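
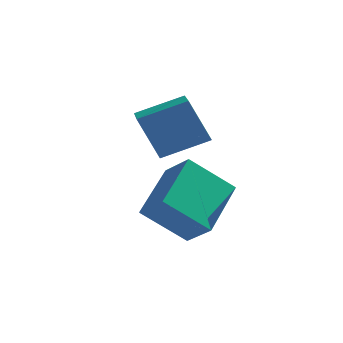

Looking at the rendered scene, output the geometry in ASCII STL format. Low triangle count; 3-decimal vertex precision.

solid 
facet normal -0.716 -0.257 0.648
outer loop
vertex -1.656 0.158 -1.959
vertex -2.44 0.63 -2.638
vertex -1.883 -1.562 -2.892
endloop
endfacet
facet normal 0.688 -0.414 0.596
outer loop
vertex -0.68 -1.13 -3.982
vertex -1.656 0.158 -1.959
vertex -1.883 -1.562 -2.892
endloop
endfacet
facet normal -0.716 -0.257 0.648
outer loop
vertex -1.883 -1.562 -2.892
vertex -2.44 0.63 -2.638
vertex -2.667 -1.09 -3.571
endloop
endfacet
facet normal -0.116 -0.873 -0.474
outer loop
vertex -2.667 -1.09 -3.571
vertex -0.68 -1.13 -3.982
vertex -1.883 -1.562 -2.892
endloop
endfacet
facet normal 0.116 0.873 0.474
outer loop
vertex -1.656 0.158 -1.959
vertex -1.237 1.062 -3.728
vertex -2.44 0.63 -2.638
endloop
endfacet
facet normal 0.688 -0.414 0.596
outer loop
vertex -0.453 0.59 -3.049
vertex -1.656 0.158 -1.959
vertex -0.68 -1.13 -3.982
endloop
endfacet
facet normal 0.116 0.873 0.474
outer loop
vertex -0.453 0.59 -3.049
vertex -1.237 1.062 -3.728
vertex -1.656 0.158 -1.959
endloop
endfacet
facet normal -0.688 0.414 -0.596
outer loop
vertex -2.44 0.63 -2.638
vertex -1.237 1.062 -3.728
vertex -2.667 -1.09 -3.571
endloop
endfacet
facet normal -0.116 -0.873 -0.474
outer loop
vertex -1.464 -0.658 -4.661
vertex -0.68 -1.13 -3.982
vertex -2.667 -1.09 -3.571
endloop
endfacet
facet normal -0.688 0.414 -0.596
outer loop
vertex -2.667 -1.09 -3.571
vertex -1.237 1.062 -3.728
vertex -1.464 -0.658 -4.661
endloop
endfacet
facet normal 0.716 0.257 -0.648
outer loop
vertex -1.464 -0.658 -4.661
vertex -0.453 0.59 -3.049
vertex -0.68 -1.13 -3.982
endloop
endfacet
facet normal 0.716 0.257 -0.648
outer loop
vertex -1.237 1.062 -3.728
vertex -0.453 0.59 -3.049
vertex -1.464 -0.658 -4.661
endloop
endfacet
facet normal -0.836 -0.383 -0.393
outer loop
vertex -3.414 1.138 -0.976
vertex -3.887 2.413 -1.211
vertex -2.746 1.126 -2.386
endloop
endfacet
facet normal 0.343 -0.924 0.170
outer loop
vertex -1.433 1.727 -1.769
vertex -3.414 1.138 -0.976
vertex -2.746 1.126 -2.386
endloop
endfacet
facet normal -0.836 -0.383 -0.393
outer loop
vertex -2.746 1.126 -2.386
vertex -3.887 2.413 -1.211
vertex -3.219 2.401 -2.621
endloop
endfacet
facet normal 0.428 -0.008 -0.904
outer loop
vertex -3.219 2.401 -2.621
vertex -1.433 1.727 -1.769
vertex -2.746 1.126 -2.386
endloop
endfacet
facet normal -0.428 0.008 0.904
outer loop
vertex -3.414 1.138 -0.976
vertex -2.574 3.014 -0.594
vertex -3.887 2.413 -1.211
endloop
endfacet
facet normal 0.343 -0.924 0.170
outer loop
vertex -2.101 1.739 -0.359
vertex -3.414 1.138 -0.976
vertex -1.433 1.727 -1.769
endloop
endfacet
facet normal -0.428 0.008 0.904
outer loop
vertex -2.101 1.739 -0.359
vertex -2.574 3.014 -0.594
vertex -3.414 1.138 -0.976
endloop
endfacet
facet normal -0.343 0.924 -0.170
outer loop
vertex -3.887 2.413 -1.211
vertex -2.574 3.014 -0.594
vertex -3.219 2.401 -2.621
endloop
endfacet
facet normal 0.428 -0.008 -0.904
outer loop
vertex -1.906 3.002 -2.004
vertex -1.433 1.727 -1.769
vertex -3.219 2.401 -2.621
endloop
endfacet
facet normal -0.343 0.924 -0.170
outer loop
vertex -3.219 2.401 -2.621
vertex -2.574 3.014 -0.594
vertex -1.906 3.002 -2.004
endloop
endfacet
facet normal 0.836 0.383 0.393
outer loop
vertex -1.906 3.002 -2.004
vertex -2.101 1.739 -0.359
vertex -1.433 1.727 -1.769
endloop
endfacet
facet normal 0.836 0.383 0.393
outer loop
vertex -2.574 3.014 -0.594
vertex -2.101 1.739 -0.359
vertex -1.906 3.002 -2.004
endloop
endfacet

endsolid


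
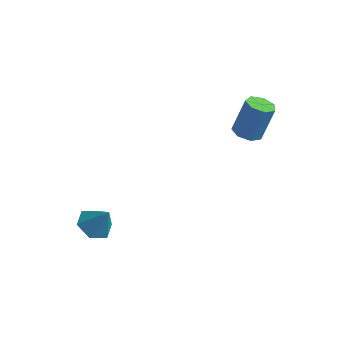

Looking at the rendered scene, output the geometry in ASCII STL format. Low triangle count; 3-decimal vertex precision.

solid 
facet normal -0.526 -0.045 -0.849
outer loop
vertex -1.426 -3.623 -5.134
vertex -2.275 -3.385 -4.621
vertex -1.696 -2.646 -5.019
endloop
endfacet
facet normal 0.962 0.270 -0.035
outer loop
vertex -1.426 -3.623 -5.134
vertex -1.696 -2.646 -5.019
vertex -1.445 -3.315 -3.279
endloop
endfacet
facet normal -0.526 -0.045 -0.849
outer loop
vertex -1.696 -2.646 -5.019
vertex -2.275 -3.385 -4.621
vertex -2.545 -2.408 -4.506
endloop
endfacet
facet normal 0.410 0.870 0.275
outer loop
vertex -1.696 -2.646 -5.019
vertex -2.545 -2.408 -4.506
vertex -1.445 -3.315 -3.279
endloop
endfacet
facet normal -0.526 -0.045 -0.849
outer loop
vertex -2.545 -2.408 -4.506
vertex -2.275 -3.385 -4.621
vertex -3.124 -3.148 -4.108
endloop
endfacet
facet normal -0.296 0.622 0.725
outer loop
vertex -2.545 -2.408 -4.506
vertex -3.124 -3.148 -4.108
vertex -1.445 -3.315 -3.279
endloop
endfacet
facet normal -0.526 -0.045 -0.849
outer loop
vertex -3.124 -3.148 -4.108
vertex -2.275 -3.385 -4.621
vertex -2.855 -4.125 -4.223
endloop
endfacet
facet normal -0.449 -0.225 0.864
outer loop
vertex -3.124 -3.148 -4.108
vertex -2.855 -4.125 -4.223
vertex -1.445 -3.315 -3.279
endloop
endfacet
facet normal -0.526 -0.045 -0.849
outer loop
vertex -2.855 -4.125 -4.223
vertex -2.275 -3.385 -4.621
vertex -2.006 -4.362 -4.736
endloop
endfacet
facet normal 0.104 -0.826 0.554
outer loop
vertex -2.855 -4.125 -4.223
vertex -2.006 -4.362 -4.736
vertex -1.445 -3.315 -3.279
endloop
endfacet
facet normal -0.526 -0.045 -0.849
outer loop
vertex -2.006 -4.362 -4.736
vertex -2.275 -3.385 -4.621
vertex -1.426 -3.623 -5.134
endloop
endfacet
facet normal 0.809 -0.579 0.104
outer loop
vertex -2.006 -4.362 -4.736
vertex -1.426 -3.623 -5.134
vertex -1.445 -3.315 -3.279
endloop
endfacet
facet normal -0.207 -0.290 -0.934
outer loop
vertex 3.759 2.025 0.275
vertex 3.25 2.662 0.19
vertex 4.053 2.623 0.024
endloop
endfacet
facet normal 0.887 -0.459 -0.054
outer loop
vertex 3.759 2.025 0.275
vertex 4.053 2.623 0.024
vertex 4.198 2.64 2.255
endloop
endfacet
facet normal 0.887 -0.459 -0.054
outer loop
vertex 4.198 2.64 2.255
vertex 4.053 2.623 0.024
vertex 4.492 3.238 2.005
endloop
endfacet
facet normal 0.207 0.289 0.935
outer loop
vertex 4.198 2.64 2.255
vertex 4.492 3.238 2.005
vertex 3.69 3.278 2.17
endloop
endfacet
facet normal -0.207 -0.290 -0.934
outer loop
vertex 4.053 2.623 0.024
vertex 3.25 2.662 0.19
vertex 3.742 3.251 -0.102
endloop
endfacet
facet normal 0.875 0.371 -0.309
outer loop
vertex 4.053 2.623 0.024
vertex 3.742 3.251 -0.102
vertex 4.492 3.238 2.005
endloop
endfacet
facet normal 0.875 0.371 -0.309
outer loop
vertex 4.492 3.238 2.005
vertex 3.742 3.251 -0.102
vertex 4.181 3.866 1.879
endloop
endfacet
facet normal 0.207 0.290 0.934
outer loop
vertex 4.492 3.238 2.005
vertex 4.181 3.866 1.879
vertex 3.69 3.278 2.17
endloop
endfacet
facet normal -0.207 -0.290 -0.934
outer loop
vertex 3.742 3.251 -0.102
vertex 3.25 2.662 0.19
vertex 3.061 3.435 -0.008
endloop
endfacet
facet normal 0.203 0.921 -0.331
outer loop
vertex 3.742 3.251 -0.102
vertex 3.061 3.435 -0.008
vertex 4.181 3.866 1.879
endloop
endfacet
facet normal 0.204 0.921 -0.331
outer loop
vertex 4.181 3.866 1.879
vertex 3.061 3.435 -0.008
vertex 3.5 4.05 1.972
endloop
endfacet
facet normal 0.206 0.290 0.934
outer loop
vertex 4.181 3.866 1.879
vertex 3.5 4.05 1.972
vertex 3.69 3.278 2.17
endloop
endfacet
facet normal -0.206 -0.290 -0.935
outer loop
vertex 3.061 3.435 -0.008
vertex 3.25 2.662 0.19
vertex 2.523 3.038 0.234
endloop
endfacet
facet normal -0.620 0.777 -0.104
outer loop
vertex 3.061 3.435 -0.008
vertex 2.523 3.038 0.234
vertex 3.5 4.05 1.972
endloop
endfacet
facet normal -0.620 0.777 -0.104
outer loop
vertex 3.5 4.05 1.972
vertex 2.523 3.038 0.234
vertex 2.962 3.653 2.215
endloop
endfacet
facet normal 0.207 0.291 0.934
outer loop
vertex 3.5 4.05 1.972
vertex 2.962 3.653 2.215
vertex 3.69 3.278 2.17
endloop
endfacet
facet normal -0.207 -0.290 -0.934
outer loop
vertex 2.523 3.038 0.234
vertex 3.25 2.662 0.19
vertex 2.533 2.358 0.443
endloop
endfacet
facet normal -0.978 0.048 0.202
outer loop
vertex 2.523 3.038 0.234
vertex 2.533 2.358 0.443
vertex 2.962 3.653 2.215
endloop
endfacet
facet normal -0.978 0.048 0.202
outer loop
vertex 2.962 3.653 2.215
vertex 2.533 2.358 0.443
vertex 2.972 2.973 2.424
endloop
endfacet
facet normal 0.207 0.290 0.934
outer loop
vertex 2.962 3.653 2.215
vertex 2.972 2.973 2.424
vertex 3.69 3.278 2.17
endloop
endfacet
facet normal -0.207 -0.290 -0.934
outer loop
vertex 2.533 2.358 0.443
vertex 3.25 2.662 0.19
vertex 3.083 1.907 0.461
endloop
endfacet
facet normal -0.600 -0.717 0.355
outer loop
vertex 2.533 2.358 0.443
vertex 3.083 1.907 0.461
vertex 2.972 2.973 2.424
endloop
endfacet
facet normal -0.600 -0.717 0.355
outer loop
vertex 2.972 2.973 2.424
vertex 3.083 1.907 0.461
vertex 3.522 2.522 2.442
endloop
endfacet
facet normal 0.207 0.290 0.934
outer loop
vertex 2.972 2.973 2.424
vertex 3.522 2.522 2.442
vertex 3.69 3.278 2.17
endloop
endfacet
facet normal -0.207 -0.290 -0.935
outer loop
vertex 3.083 1.907 0.461
vertex 3.25 2.662 0.19
vertex 3.759 2.025 0.275
endloop
endfacet
facet normal 0.231 -0.943 0.241
outer loop
vertex 3.083 1.907 0.461
vertex 3.759 2.025 0.275
vertex 3.522 2.522 2.442
endloop
endfacet
facet normal 0.231 -0.942 0.241
outer loop
vertex 3.522 2.522 2.442
vertex 3.759 2.025 0.275
vertex 4.198 2.64 2.255
endloop
endfacet
facet normal 0.208 0.290 0.934
outer loop
vertex 3.522 2.522 2.442
vertex 4.198 2.64 2.255
vertex 3.69 3.278 2.17
endloop
endfacet

endsolid


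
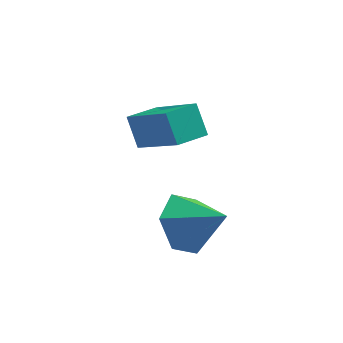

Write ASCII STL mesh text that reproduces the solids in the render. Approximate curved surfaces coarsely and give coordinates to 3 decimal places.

solid 
facet normal -0.815 -0.565 0.131
outer loop
vertex -0.639 -1.12 -0.396
vertex -0.926 -0.539 0.326
vertex -1.652 0.034 -1.725
endloop
endfacet
facet normal 0.296 -0.598 -0.745
outer loop
vertex -0.894 0.559 -1.846
vertex -0.639 -1.12 -0.396
vertex -1.652 0.034 -1.725
endloop
endfacet
facet normal -0.815 -0.564 0.131
outer loop
vertex -1.652 0.034 -1.725
vertex -0.926 -0.539 0.326
vertex -1.938 0.615 -1.002
endloop
endfacet
facet normal -0.498 0.569 -0.654
outer loop
vertex -1.938 0.615 -1.002
vertex -0.894 0.559 -1.846
vertex -1.652 0.034 -1.725
endloop
endfacet
facet normal 0.498 -0.568 0.655
outer loop
vertex -0.639 -1.12 -0.396
vertex -0.168 -0.014 0.205
vertex -0.926 -0.539 0.326
endloop
endfacet
facet normal 0.295 -0.598 -0.745
outer loop
vertex 0.118 -0.595 -0.518
vertex -0.639 -1.12 -0.396
vertex -0.894 0.559 -1.846
endloop
endfacet
facet normal 0.499 -0.568 0.654
outer loop
vertex 0.118 -0.595 -0.518
vertex -0.168 -0.014 0.205
vertex -0.639 -1.12 -0.396
endloop
endfacet
facet normal -0.295 0.598 0.745
outer loop
vertex -0.926 -0.539 0.326
vertex -0.168 -0.014 0.205
vertex -1.938 0.615 -1.002
endloop
endfacet
facet normal -0.499 0.567 -0.655
outer loop
vertex -1.181 1.14 -1.124
vertex -0.894 0.559 -1.846
vertex -1.938 0.615 -1.002
endloop
endfacet
facet normal -0.295 0.599 0.745
outer loop
vertex -1.938 0.615 -1.002
vertex -0.168 -0.014 0.205
vertex -1.181 1.14 -1.124
endloop
endfacet
facet normal 0.815 0.565 -0.130
outer loop
vertex -1.181 1.14 -1.124
vertex 0.118 -0.595 -0.518
vertex -0.894 0.559 -1.846
endloop
endfacet
facet normal 0.815 0.564 -0.131
outer loop
vertex -0.168 -0.014 0.205
vertex 0.118 -0.595 -0.518
vertex -1.181 1.14 -1.124
endloop
endfacet
facet normal -0.739 0.312 -0.597
outer loop
vertex 0.158 -1.309 -3.831
vertex -0.468 -1.637 -3.227
vertex -0.161 -0.762 -3.15
endloop
endfacet
facet normal 0.868 0.497 0.008
outer loop
vertex 0.158 -1.309 -3.831
vertex -0.161 -0.762 -3.15
vertex 0.588 -2.083 -2.373
endloop
endfacet
facet normal -0.739 0.312 -0.597
outer loop
vertex -0.161 -0.762 -3.15
vertex -0.468 -1.637 -3.227
vertex -0.788 -1.09 -2.545
endloop
endfacet
facet normal 0.356 0.616 0.703
outer loop
vertex -0.161 -0.762 -3.15
vertex -0.788 -1.09 -2.545
vertex 0.588 -2.083 -2.373
endloop
endfacet
facet normal -0.739 0.313 -0.597
outer loop
vertex -0.788 -1.09 -2.545
vertex -0.468 -1.637 -3.227
vertex -1.095 -1.964 -2.623
endloop
endfacet
facet normal -0.149 -0.036 0.988
outer loop
vertex -0.788 -1.09 -2.545
vertex -1.095 -1.964 -2.623
vertex 0.588 -2.083 -2.373
endloop
endfacet
facet normal -0.739 0.313 -0.597
outer loop
vertex -1.095 -1.964 -2.623
vertex -0.468 -1.637 -3.227
vertex -0.776 -2.511 -3.304
endloop
endfacet
facet normal -0.143 -0.803 0.578
outer loop
vertex -1.095 -1.964 -2.623
vertex -0.776 -2.511 -3.304
vertex 0.588 -2.083 -2.373
endloop
endfacet
facet normal -0.739 0.313 -0.597
outer loop
vertex -0.776 -2.511 -3.304
vertex -0.468 -1.637 -3.227
vertex -0.149 -2.183 -3.908
endloop
endfacet
facet normal 0.369 -0.922 -0.117
outer loop
vertex -0.776 -2.511 -3.304
vertex -0.149 -2.183 -3.908
vertex 0.588 -2.083 -2.373
endloop
endfacet
facet normal -0.739 0.312 -0.597
outer loop
vertex -0.149 -2.183 -3.908
vertex -0.468 -1.637 -3.227
vertex 0.158 -1.309 -3.831
endloop
endfacet
facet normal 0.874 -0.272 -0.402
outer loop
vertex -0.149 -2.183 -3.908
vertex 0.158 -1.309 -3.831
vertex 0.588 -2.083 -2.373
endloop
endfacet

endsolid


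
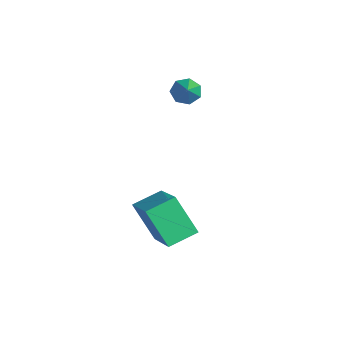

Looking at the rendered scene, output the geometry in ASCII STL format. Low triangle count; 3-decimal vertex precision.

solid 
facet normal -0.753 0.259 -0.605
outer loop
vertex 0.014 4.395 2.361
vertex -0.279 3.998 2.556
vertex -0.244 4.499 2.727
endloop
endfacet
facet normal 0.608 0.765 0.211
outer loop
vertex 0.014 4.395 2.361
vertex -0.244 4.499 2.727
vertex 0.579 3.702 3.244
endloop
endfacet
facet normal -0.752 0.259 -0.606
outer loop
vertex -0.244 4.499 2.727
vertex -0.279 3.998 2.556
vertex -0.529 4.226 2.964
endloop
endfacet
facet normal 0.084 0.602 0.794
outer loop
vertex -0.244 4.499 2.727
vertex -0.529 4.226 2.964
vertex 0.579 3.702 3.244
endloop
endfacet
facet normal -0.753 0.258 -0.606
outer loop
vertex -0.529 4.226 2.964
vertex -0.279 3.998 2.556
vertex -0.625 3.782 2.894
endloop
endfacet
facet normal -0.283 -0.089 0.955
outer loop
vertex -0.529 4.226 2.964
vertex -0.625 3.782 2.894
vertex 0.579 3.702 3.244
endloop
endfacet
facet normal -0.753 0.263 -0.603
outer loop
vertex -0.625 3.782 2.894
vertex -0.279 3.998 2.556
vertex -0.462 3.501 2.568
endloop
endfacet
facet normal -0.219 -0.791 0.572
outer loop
vertex -0.625 3.782 2.894
vertex -0.462 3.501 2.568
vertex 0.579 3.702 3.244
endloop
endfacet
facet normal -0.752 0.262 -0.604
outer loop
vertex -0.462 3.501 2.568
vertex -0.279 3.998 2.556
vertex -0.161 3.595 2.234
endloop
endfacet
facet normal 0.230 -0.971 -0.066
outer loop
vertex -0.462 3.501 2.568
vertex -0.161 3.595 2.234
vertex 0.579 3.702 3.244
endloop
endfacet
facet normal -0.754 0.261 -0.603
outer loop
vertex -0.161 3.595 2.234
vertex -0.279 3.998 2.556
vertex 0.051 3.993 2.141
endloop
endfacet
facet normal 0.724 -0.497 -0.478
outer loop
vertex -0.161 3.595 2.234
vertex 0.051 3.993 2.141
vertex 0.579 3.702 3.244
endloop
endfacet
facet normal -0.754 0.260 -0.603
outer loop
vertex 0.051 3.993 2.141
vertex -0.279 3.998 2.556
vertex 0.014 4.395 2.361
endloop
endfacet
facet normal 0.893 0.276 -0.355
outer loop
vertex 0.051 3.993 2.141
vertex 0.014 4.395 2.361
vertex 0.579 3.702 3.244
endloop
endfacet
facet normal -0.501 -0.297 0.813
outer loop
vertex 3.395 1.152 0.111
vertex 3.315 2.179 0.437
vertex 1.774 1.323 -0.825
endloop
endfacet
facet normal 0.074 -0.950 -0.302
outer loop
vertex 2.545 1.781 -2.077
vertex 3.395 1.152 0.111
vertex 1.774 1.323 -0.825
endloop
endfacet
facet normal -0.501 -0.297 0.813
outer loop
vertex 1.774 1.323 -0.825
vertex 3.315 2.179 0.437
vertex 1.694 2.349 -0.499
endloop
endfacet
facet normal -0.862 0.091 -0.498
outer loop
vertex 1.694 2.349 -0.499
vertex 2.545 1.781 -2.077
vertex 1.774 1.323 -0.825
endloop
endfacet
facet normal 0.862 -0.091 0.498
outer loop
vertex 3.395 1.152 0.111
vertex 4.086 2.637 -0.815
vertex 3.315 2.179 0.437
endloop
endfacet
facet normal 0.075 -0.950 -0.302
outer loop
vertex 4.166 1.611 -1.141
vertex 3.395 1.152 0.111
vertex 2.545 1.781 -2.077
endloop
endfacet
facet normal 0.863 -0.091 0.498
outer loop
vertex 4.166 1.611 -1.141
vertex 4.086 2.637 -0.815
vertex 3.395 1.152 0.111
endloop
endfacet
facet normal -0.075 0.950 0.302
outer loop
vertex 3.315 2.179 0.437
vertex 4.086 2.637 -0.815
vertex 1.694 2.349 -0.499
endloop
endfacet
facet normal -0.863 0.091 -0.498
outer loop
vertex 2.465 2.808 -1.751
vertex 2.545 1.781 -2.077
vertex 1.694 2.349 -0.499
endloop
endfacet
facet normal -0.074 0.950 0.303
outer loop
vertex 1.694 2.349 -0.499
vertex 4.086 2.637 -0.815
vertex 2.465 2.808 -1.751
endloop
endfacet
facet normal 0.501 0.297 -0.813
outer loop
vertex 2.465 2.808 -1.751
vertex 4.166 1.611 -1.141
vertex 2.545 1.781 -2.077
endloop
endfacet
facet normal 0.501 0.297 -0.813
outer loop
vertex 4.086 2.637 -0.815
vertex 4.166 1.611 -1.141
vertex 2.465 2.808 -1.751
endloop
endfacet

endsolid


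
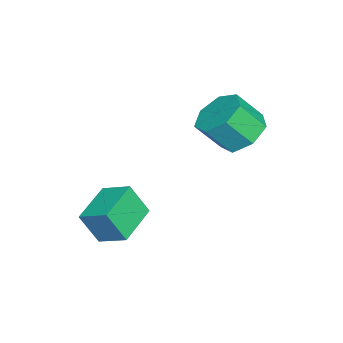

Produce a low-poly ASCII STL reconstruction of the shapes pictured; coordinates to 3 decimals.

solid 
facet normal -0.955 0.222 0.196
outer loop
vertex 1.549 -3.768 -0.089
vertex 1.816 -2.972 0.311
vertex 1.473 -3.278 -1.014
endloop
endfacet
facet normal -0.287 -0.856 -0.430
outer loop
vertex 2.724 -3.568 -1.271
vertex 1.549 -3.768 -0.089
vertex 1.473 -3.278 -1.014
endloop
endfacet
facet normal -0.955 0.222 0.196
outer loop
vertex 1.473 -3.278 -1.014
vertex 1.816 -2.972 0.311
vertex 1.74 -2.482 -0.615
endloop
endfacet
facet normal -0.073 0.466 -0.882
outer loop
vertex 1.74 -2.482 -0.615
vertex 2.724 -3.568 -1.271
vertex 1.473 -3.278 -1.014
endloop
endfacet
facet normal 0.073 -0.467 0.881
outer loop
vertex 1.549 -3.768 -0.089
vertex 3.067 -3.262 0.054
vertex 1.816 -2.972 0.311
endloop
endfacet
facet normal -0.286 -0.856 -0.430
outer loop
vertex 2.8 -4.058 -0.345
vertex 1.549 -3.768 -0.089
vertex 2.724 -3.568 -1.271
endloop
endfacet
facet normal 0.072 -0.466 0.882
outer loop
vertex 2.8 -4.058 -0.345
vertex 3.067 -3.262 0.054
vertex 1.549 -3.768 -0.089
endloop
endfacet
facet normal 0.287 0.856 0.430
outer loop
vertex 1.816 -2.972 0.311
vertex 3.067 -3.262 0.054
vertex 1.74 -2.482 -0.615
endloop
endfacet
facet normal -0.072 0.467 -0.881
outer loop
vertex 2.991 -2.772 -0.871
vertex 2.724 -3.568 -1.271
vertex 1.74 -2.482 -0.615
endloop
endfacet
facet normal 0.286 0.856 0.430
outer loop
vertex 1.74 -2.482 -0.615
vertex 3.067 -3.262 0.054
vertex 2.991 -2.772 -0.871
endloop
endfacet
facet normal 0.955 -0.222 -0.196
outer loop
vertex 2.991 -2.772 -0.871
vertex 2.8 -4.058 -0.345
vertex 2.724 -3.568 -1.271
endloop
endfacet
facet normal 0.955 -0.222 -0.196
outer loop
vertex 3.067 -3.262 0.054
vertex 2.8 -4.058 -0.345
vertex 2.991 -2.772 -0.871
endloop
endfacet
facet normal -0.212 0.601 -0.770
outer loop
vertex 0.704 -0.015 1.653
vertex 0.034 -0.382 1.551
vertex 0.183 0.233 1.99
endloop
endfacet
facet normal 0.590 0.707 0.391
outer loop
vertex 0.704 -0.015 1.653
vertex 0.183 0.233 1.99
vertex 0.935 -0.672 2.491
endloop
endfacet
facet normal 0.590 0.707 0.390
outer loop
vertex 0.935 -0.672 2.491
vertex 0.183 0.233 1.99
vertex 0.415 -0.424 2.829
endloop
endfacet
facet normal 0.212 -0.603 0.769
outer loop
vertex 0.935 -0.672 2.491
vertex 0.415 -0.424 2.829
vertex 0.266 -1.038 2.389
endloop
endfacet
facet normal -0.213 0.601 -0.770
outer loop
vertex 0.183 0.233 1.99
vertex 0.034 -0.382 1.551
vertex -0.45 0.018 1.997
endloop
endfacet
facet normal -0.241 0.731 0.639
outer loop
vertex 0.183 0.233 1.99
vertex -0.45 0.018 1.997
vertex 0.415 -0.424 2.829
endloop
endfacet
facet normal -0.241 0.731 0.639
outer loop
vertex 0.415 -0.424 2.829
vertex -0.45 0.018 1.997
vertex -0.218 -0.639 2.836
endloop
endfacet
facet normal 0.213 -0.603 0.769
outer loop
vertex 0.415 -0.424 2.829
vertex -0.218 -0.639 2.836
vertex 0.266 -1.038 2.389
endloop
endfacet
facet normal -0.212 0.602 -0.770
outer loop
vertex -0.45 0.018 1.997
vertex 0.034 -0.382 1.551
vertex -0.718 -0.498 1.667
endloop
endfacet
facet normal -0.891 0.203 0.406
outer loop
vertex -0.45 0.018 1.997
vertex -0.718 -0.498 1.667
vertex -0.218 -0.639 2.836
endloop
endfacet
facet normal -0.891 0.204 0.406
outer loop
vertex -0.218 -0.639 2.836
vertex -0.718 -0.498 1.667
vertex -0.486 -1.154 2.506
endloop
endfacet
facet normal 0.213 -0.603 0.769
outer loop
vertex -0.218 -0.639 2.836
vertex -0.486 -1.154 2.506
vertex 0.266 -1.038 2.389
endloop
endfacet
facet normal -0.212 0.602 -0.770
outer loop
vertex -0.718 -0.498 1.667
vertex 0.034 -0.382 1.551
vertex -0.42 -0.926 1.25
endloop
endfacet
facet normal -0.869 -0.476 -0.132
outer loop
vertex -0.718 -0.498 1.667
vertex -0.42 -0.926 1.25
vertex -0.486 -1.154 2.506
endloop
endfacet
facet normal -0.870 -0.476 -0.132
outer loop
vertex -0.486 -1.154 2.506
vertex -0.42 -0.926 1.25
vertex -0.188 -1.583 2.089
endloop
endfacet
facet normal 0.213 -0.601 0.770
outer loop
vertex -0.486 -1.154 2.506
vertex -0.188 -1.583 2.089
vertex 0.266 -1.038 2.389
endloop
endfacet
facet normal -0.213 0.603 -0.769
outer loop
vertex -0.42 -0.926 1.25
vertex 0.034 -0.382 1.551
vertex 0.22 -0.944 1.059
endloop
endfacet
facet normal -0.193 -0.798 -0.571
outer loop
vertex -0.42 -0.926 1.25
vertex 0.22 -0.944 1.059
vertex -0.188 -1.583 2.089
endloop
endfacet
facet normal -0.193 -0.798 -0.571
outer loop
vertex -0.188 -1.583 2.089
vertex 0.22 -0.944 1.059
vertex 0.452 -1.601 1.898
endloop
endfacet
facet normal 0.213 -0.601 0.770
outer loop
vertex -0.188 -1.583 2.089
vertex 0.452 -1.601 1.898
vertex 0.266 -1.038 2.389
endloop
endfacet
facet normal -0.213 0.603 -0.769
outer loop
vertex 0.22 -0.944 1.059
vertex 0.034 -0.382 1.551
vertex 0.72 -0.539 1.238
endloop
endfacet
facet normal 0.628 -0.519 -0.580
outer loop
vertex 0.22 -0.944 1.059
vertex 0.72 -0.539 1.238
vertex 0.452 -1.601 1.898
endloop
endfacet
facet normal 0.629 -0.519 -0.579
outer loop
vertex 0.452 -1.601 1.898
vertex 0.72 -0.539 1.238
vertex 0.952 -1.195 2.077
endloop
endfacet
facet normal 0.213 -0.601 0.770
outer loop
vertex 0.452 -1.601 1.898
vertex 0.952 -1.195 2.077
vertex 0.266 -1.038 2.389
endloop
endfacet
facet normal -0.213 0.603 -0.769
outer loop
vertex 0.72 -0.539 1.238
vertex 0.034 -0.382 1.551
vertex 0.704 -0.015 1.653
endloop
endfacet
facet normal 0.977 0.151 -0.152
outer loop
vertex 0.72 -0.539 1.238
vertex 0.704 -0.015 1.653
vertex 0.952 -1.195 2.077
endloop
endfacet
facet normal 0.977 0.151 -0.151
outer loop
vertex 0.952 -1.195 2.077
vertex 0.704 -0.015 1.653
vertex 0.935 -0.672 2.491
endloop
endfacet
facet normal 0.212 -0.602 0.770
outer loop
vertex 0.952 -1.195 2.077
vertex 0.935 -0.672 2.491
vertex 0.266 -1.038 2.389
endloop
endfacet

endsolid


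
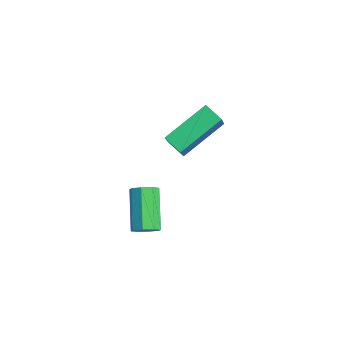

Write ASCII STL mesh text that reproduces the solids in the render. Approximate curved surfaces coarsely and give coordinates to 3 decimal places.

solid 
facet normal -0.508 0.333 -0.794
outer loop
vertex -1.129 -0.281 1.965
vertex -0.355 0.029 1.6
vertex -0.828 -2.215 0.961
endloop
endfacet
facet normal -0.851 -0.340 0.401
outer loop
vertex 0.015 -2.769 2.28
vertex -1.129 -0.281 1.965
vertex -0.828 -2.215 0.961
endloop
endfacet
facet normal -0.508 0.333 -0.794
outer loop
vertex -0.828 -2.215 0.961
vertex -0.355 0.029 1.6
vertex -0.054 -1.906 0.596
endloop
endfacet
facet normal 0.136 -0.879 -0.456
outer loop
vertex -0.054 -1.906 0.596
vertex 0.015 -2.769 2.28
vertex -0.828 -2.215 0.961
endloop
endfacet
facet normal -0.137 0.879 0.457
outer loop
vertex -1.129 -0.281 1.965
vertex 0.488 -0.525 2.919
vertex -0.355 0.029 1.6
endloop
endfacet
facet normal -0.851 -0.340 0.401
outer loop
vertex -0.286 -0.834 3.284
vertex -1.129 -0.281 1.965
vertex 0.015 -2.769 2.28
endloop
endfacet
facet normal -0.136 0.880 0.456
outer loop
vertex -0.286 -0.834 3.284
vertex 0.488 -0.525 2.919
vertex -1.129 -0.281 1.965
endloop
endfacet
facet normal 0.851 0.340 -0.401
outer loop
vertex -0.355 0.029 1.6
vertex 0.488 -0.525 2.919
vertex -0.054 -1.906 0.596
endloop
endfacet
facet normal 0.137 -0.879 -0.456
outer loop
vertex 0.789 -2.459 1.915
vertex 0.015 -2.769 2.28
vertex -0.054 -1.906 0.596
endloop
endfacet
facet normal 0.851 0.340 -0.401
outer loop
vertex -0.054 -1.906 0.596
vertex 0.488 -0.525 2.919
vertex 0.789 -2.459 1.915
endloop
endfacet
facet normal 0.508 -0.333 0.794
outer loop
vertex 0.789 -2.459 1.915
vertex -0.286 -0.834 3.284
vertex 0.015 -2.769 2.28
endloop
endfacet
facet normal 0.508 -0.333 0.794
outer loop
vertex 0.488 -0.525 2.919
vertex -0.286 -0.834 3.284
vertex 0.789 -2.459 1.915
endloop
endfacet
facet normal 0.741 -0.320 -0.590
outer loop
vertex 0.882 -4.164 -2.406
vertex 0.612 -3.902 -2.887
vertex 1.021 -3.722 -2.471
endloop
endfacet
facet normal 0.603 -0.073 0.794
outer loop
vertex 0.882 -4.164 -2.406
vertex 1.021 -3.722 -2.471
vertex -0.561 -3.54 -1.253
endloop
endfacet
facet normal 0.603 -0.072 0.794
outer loop
vertex -0.561 -3.54 -1.253
vertex 1.021 -3.722 -2.471
vertex -0.423 -3.099 -1.318
endloop
endfacet
facet normal -0.740 0.319 0.592
outer loop
vertex -0.561 -3.54 -1.253
vertex -0.423 -3.099 -1.318
vertex -0.832 -3.278 -1.733
endloop
endfacet
facet normal 0.741 -0.319 -0.590
outer loop
vertex 1.021 -3.722 -2.471
vertex 0.612 -3.902 -2.887
vertex 0.92 -3.387 -2.779
endloop
endfacet
facet normal 0.636 0.617 0.463
outer loop
vertex 1.021 -3.722 -2.471
vertex 0.92 -3.387 -2.779
vertex -0.423 -3.099 -1.318
endloop
endfacet
facet normal 0.637 0.616 0.464
outer loop
vertex -0.423 -3.099 -1.318
vertex 0.92 -3.387 -2.779
vertex -0.524 -2.763 -1.626
endloop
endfacet
facet normal -0.740 0.320 0.592
outer loop
vertex -0.423 -3.099 -1.318
vertex -0.524 -2.763 -1.626
vertex -0.832 -3.278 -1.733
endloop
endfacet
facet normal 0.741 -0.319 -0.591
outer loop
vertex 0.92 -3.387 -2.779
vertex 0.612 -3.902 -2.887
vertex 0.639 -3.352 -3.15
endloop
endfacet
facet normal 0.299 0.944 -0.137
outer loop
vertex 0.92 -3.387 -2.779
vertex 0.639 -3.352 -3.15
vertex -0.524 -2.763 -1.626
endloop
endfacet
facet normal 0.297 0.945 -0.138
outer loop
vertex -0.524 -2.763 -1.626
vertex 0.639 -3.352 -3.15
vertex -0.805 -2.729 -1.997
endloop
endfacet
facet normal -0.741 0.320 0.590
outer loop
vertex -0.524 -2.763 -1.626
vertex -0.805 -2.729 -1.997
vertex -0.832 -3.278 -1.733
endloop
endfacet
facet normal 0.740 -0.319 -0.592
outer loop
vertex 0.639 -3.352 -3.15
vertex 0.612 -3.902 -2.887
vertex 0.341 -3.64 -3.367
endloop
endfacet
facet normal -0.216 0.720 -0.659
outer loop
vertex 0.639 -3.352 -3.15
vertex 0.341 -3.64 -3.367
vertex -0.805 -2.729 -1.997
endloop
endfacet
facet normal -0.215 0.721 -0.659
outer loop
vertex -0.805 -2.729 -1.997
vertex 0.341 -3.64 -3.367
vertex -1.102 -3.016 -2.214
endloop
endfacet
facet normal -0.741 0.320 0.590
outer loop
vertex -0.805 -2.729 -1.997
vertex -1.102 -3.016 -2.214
vertex -0.832 -3.278 -1.733
endloop
endfacet
facet normal 0.740 -0.319 -0.592
outer loop
vertex 0.341 -3.64 -3.367
vertex 0.612 -3.902 -2.887
vertex 0.203 -4.081 -3.302
endloop
endfacet
facet normal -0.603 0.072 -0.794
outer loop
vertex 0.341 -3.64 -3.367
vertex 0.203 -4.081 -3.302
vertex -1.102 -3.016 -2.214
endloop
endfacet
facet normal -0.603 0.073 -0.794
outer loop
vertex -1.102 -3.016 -2.214
vertex 0.203 -4.081 -3.302
vertex -1.241 -3.458 -2.149
endloop
endfacet
facet normal -0.741 0.320 0.590
outer loop
vertex -1.102 -3.016 -2.214
vertex -1.241 -3.458 -2.149
vertex -0.832 -3.278 -1.733
endloop
endfacet
facet normal 0.740 -0.320 -0.592
outer loop
vertex 0.203 -4.081 -3.302
vertex 0.612 -3.902 -2.887
vertex 0.304 -4.417 -2.994
endloop
endfacet
facet normal -0.636 -0.616 -0.464
outer loop
vertex 0.203 -4.081 -3.302
vertex 0.304 -4.417 -2.994
vertex -1.241 -3.458 -2.149
endloop
endfacet
facet normal -0.636 -0.617 -0.463
outer loop
vertex -1.241 -3.458 -2.149
vertex 0.304 -4.417 -2.994
vertex -1.14 -3.793 -1.841
endloop
endfacet
facet normal -0.741 0.319 0.590
outer loop
vertex -1.241 -3.458 -2.149
vertex -1.14 -3.793 -1.841
vertex -0.832 -3.278 -1.733
endloop
endfacet
facet normal 0.741 -0.320 -0.590
outer loop
vertex 0.304 -4.417 -2.994
vertex 0.612 -3.902 -2.887
vertex 0.585 -4.451 -2.623
endloop
endfacet
facet normal -0.297 -0.945 0.139
outer loop
vertex 0.304 -4.417 -2.994
vertex 0.585 -4.451 -2.623
vertex -1.14 -3.793 -1.841
endloop
endfacet
facet normal -0.298 -0.945 0.137
outer loop
vertex -1.14 -3.793 -1.841
vertex 0.585 -4.451 -2.623
vertex -0.859 -3.828 -1.47
endloop
endfacet
facet normal -0.741 0.319 0.591
outer loop
vertex -1.14 -3.793 -1.841
vertex -0.859 -3.828 -1.47
vertex -0.832 -3.278 -1.733
endloop
endfacet
facet normal 0.741 -0.320 -0.590
outer loop
vertex 0.585 -4.451 -2.623
vertex 0.612 -3.902 -2.887
vertex 0.882 -4.164 -2.406
endloop
endfacet
facet normal 0.215 -0.721 0.659
outer loop
vertex 0.585 -4.451 -2.623
vertex 0.882 -4.164 -2.406
vertex -0.859 -3.828 -1.47
endloop
endfacet
facet normal 0.216 -0.720 0.660
outer loop
vertex -0.859 -3.828 -1.47
vertex 0.882 -4.164 -2.406
vertex -0.561 -3.54 -1.253
endloop
endfacet
facet normal -0.740 0.319 0.592
outer loop
vertex -0.859 -3.828 -1.47
vertex -0.561 -3.54 -1.253
vertex -0.832 -3.278 -1.733
endloop
endfacet

endsolid


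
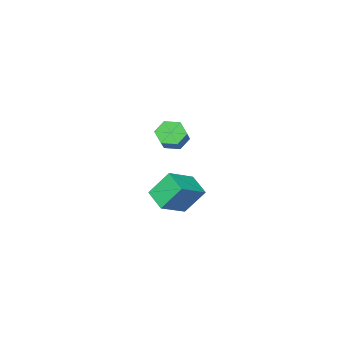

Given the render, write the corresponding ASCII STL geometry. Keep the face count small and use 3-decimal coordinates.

solid 
facet normal -0.431 0.403 0.807
outer loop
vertex -0.563 -0.257 -1.277
vertex 1.012 -0.022 -0.553
vertex -0.48 1.02 -1.871
endloop
endfacet
facet normal -0.900 -0.134 -0.414
outer loop
vertex 0.288 0.302 -3.307
vertex -0.563 -0.257 -1.277
vertex -0.48 1.02 -1.871
endloop
endfacet
facet normal -0.432 0.403 0.807
outer loop
vertex -0.48 1.02 -1.871
vertex 1.012 -0.022 -0.553
vertex 1.095 1.255 -1.146
endloop
endfacet
facet normal 0.059 0.905 -0.421
outer loop
vertex 1.095 1.255 -1.146
vertex 0.288 0.302 -3.307
vertex -0.48 1.02 -1.871
endloop
endfacet
facet normal -0.059 -0.905 0.421
outer loop
vertex -0.563 -0.257 -1.277
vertex 1.78 -0.74 -1.989
vertex 1.012 -0.022 -0.553
endloop
endfacet
facet normal -0.900 -0.134 -0.414
outer loop
vertex 0.205 -0.975 -2.714
vertex -0.563 -0.257 -1.277
vertex 0.288 0.302 -3.307
endloop
endfacet
facet normal -0.059 -0.905 0.421
outer loop
vertex 0.205 -0.975 -2.714
vertex 1.78 -0.74 -1.989
vertex -0.563 -0.257 -1.277
endloop
endfacet
facet normal 0.900 0.134 0.414
outer loop
vertex 1.012 -0.022 -0.553
vertex 1.78 -0.74 -1.989
vertex 1.095 1.255 -1.146
endloop
endfacet
facet normal 0.058 0.905 -0.421
outer loop
vertex 1.863 0.537 -2.583
vertex 0.288 0.302 -3.307
vertex 1.095 1.255 -1.146
endloop
endfacet
facet normal 0.900 0.134 0.414
outer loop
vertex 1.095 1.255 -1.146
vertex 1.78 -0.74 -1.989
vertex 1.863 0.537 -2.583
endloop
endfacet
facet normal 0.431 -0.403 -0.807
outer loop
vertex 1.863 0.537 -2.583
vertex 0.205 -0.975 -2.714
vertex 0.288 0.302 -3.307
endloop
endfacet
facet normal 0.432 -0.403 -0.807
outer loop
vertex 1.78 -0.74 -1.989
vertex 0.205 -0.975 -2.714
vertex 1.863 0.537 -2.583
endloop
endfacet
facet normal -0.526 -0.646 -0.553
outer loop
vertex 3.366 3.201 2.857
vertex 2.818 3.185 3.397
vertex 2.782 3.702 2.827
endloop
endfacet
facet normal 0.384 0.398 -0.833
outer loop
vertex 3.366 3.201 2.857
vertex 2.782 3.702 2.827
vertex 4.171 4.191 3.702
endloop
endfacet
facet normal 0.383 0.400 -0.832
outer loop
vertex 4.171 4.191 3.702
vertex 2.782 3.702 2.827
vertex 3.586 4.691 3.673
endloop
endfacet
facet normal 0.526 0.647 0.552
outer loop
vertex 4.171 4.191 3.702
vertex 3.586 4.691 3.673
vertex 3.622 4.175 4.243
endloop
endfacet
facet normal -0.526 -0.646 -0.553
outer loop
vertex 2.782 3.702 2.827
vertex 2.818 3.185 3.397
vertex 2.233 3.686 3.368
endloop
endfacet
facet normal -0.465 0.763 -0.449
outer loop
vertex 2.782 3.702 2.827
vertex 2.233 3.686 3.368
vertex 3.586 4.691 3.673
endloop
endfacet
facet normal -0.465 0.763 -0.449
outer loop
vertex 3.586 4.691 3.673
vertex 2.233 3.686 3.368
vertex 3.038 4.675 4.213
endloop
endfacet
facet normal 0.526 0.647 0.552
outer loop
vertex 3.586 4.691 3.673
vertex 3.038 4.675 4.213
vertex 3.622 4.175 4.243
endloop
endfacet
facet normal -0.526 -0.646 -0.553
outer loop
vertex 2.233 3.686 3.368
vertex 2.818 3.185 3.397
vertex 2.269 3.169 3.938
endloop
endfacet
facet normal -0.849 0.364 0.383
outer loop
vertex 2.233 3.686 3.368
vertex 2.269 3.169 3.938
vertex 3.038 4.675 4.213
endloop
endfacet
facet normal -0.849 0.364 0.383
outer loop
vertex 3.038 4.675 4.213
vertex 2.269 3.169 3.938
vertex 3.074 4.159 4.783
endloop
endfacet
facet normal 0.526 0.647 0.552
outer loop
vertex 3.038 4.675 4.213
vertex 3.074 4.159 4.783
vertex 3.622 4.175 4.243
endloop
endfacet
facet normal -0.526 -0.647 -0.552
outer loop
vertex 2.269 3.169 3.938
vertex 2.818 3.185 3.397
vertex 2.854 2.669 3.967
endloop
endfacet
facet normal -0.383 -0.400 0.833
outer loop
vertex 2.269 3.169 3.938
vertex 2.854 2.669 3.967
vertex 3.074 4.159 4.783
endloop
endfacet
facet normal -0.385 -0.399 0.832
outer loop
vertex 3.074 4.159 4.783
vertex 2.854 2.669 3.967
vertex 3.658 3.658 4.813
endloop
endfacet
facet normal 0.526 0.646 0.553
outer loop
vertex 3.074 4.159 4.783
vertex 3.658 3.658 4.813
vertex 3.622 4.175 4.243
endloop
endfacet
facet normal -0.526 -0.647 -0.552
outer loop
vertex 2.854 2.669 3.967
vertex 2.818 3.185 3.397
vertex 3.402 2.685 3.427
endloop
endfacet
facet normal 0.465 -0.763 0.449
outer loop
vertex 2.854 2.669 3.967
vertex 3.402 2.685 3.427
vertex 3.658 3.658 4.813
endloop
endfacet
facet normal 0.465 -0.763 0.449
outer loop
vertex 3.658 3.658 4.813
vertex 3.402 2.685 3.427
vertex 4.207 3.674 4.272
endloop
endfacet
facet normal 0.526 0.646 0.553
outer loop
vertex 3.658 3.658 4.813
vertex 4.207 3.674 4.272
vertex 3.622 4.175 4.243
endloop
endfacet
facet normal -0.526 -0.647 -0.552
outer loop
vertex 3.402 2.685 3.427
vertex 2.818 3.185 3.397
vertex 3.366 3.201 2.857
endloop
endfacet
facet normal 0.849 -0.364 -0.383
outer loop
vertex 3.402 2.685 3.427
vertex 3.366 3.201 2.857
vertex 4.207 3.674 4.272
endloop
endfacet
facet normal 0.849 -0.363 -0.383
outer loop
vertex 4.207 3.674 4.272
vertex 3.366 3.201 2.857
vertex 4.171 4.191 3.702
endloop
endfacet
facet normal 0.526 0.646 0.553
outer loop
vertex 4.207 3.674 4.272
vertex 4.171 4.191 3.702
vertex 3.622 4.175 4.243
endloop
endfacet

endsolid


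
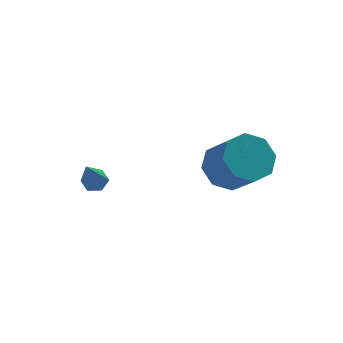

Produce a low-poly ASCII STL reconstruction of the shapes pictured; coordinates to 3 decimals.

solid 
facet normal 0.321 0.412 -0.853
outer loop
vertex -2.411 4.313 -3.025
vertex -2.826 4.073 -3.297
vertex -2.892 4.574 -3.08
endloop
endfacet
facet normal 0.285 0.670 0.685
outer loop
vertex -2.411 4.313 -3.025
vertex -2.892 4.574 -3.08
vertex -3.514 3.187 -1.463
endloop
endfacet
facet normal 0.321 0.412 -0.853
outer loop
vertex -2.892 4.574 -3.08
vertex -2.826 4.073 -3.297
vertex -3.306 4.335 -3.351
endloop
endfacet
facet normal -0.630 0.692 0.352
outer loop
vertex -2.892 4.574 -3.08
vertex -3.306 4.335 -3.351
vertex -3.514 3.187 -1.463
endloop
endfacet
facet normal 0.321 0.412 -0.853
outer loop
vertex -3.306 4.335 -3.351
vertex -2.826 4.073 -3.297
vertex -3.24 3.834 -3.568
endloop
endfacet
facet normal -0.987 -0.066 -0.149
outer loop
vertex -3.306 4.335 -3.351
vertex -3.24 3.834 -3.568
vertex -3.514 3.187 -1.463
endloop
endfacet
facet normal 0.320 0.412 -0.853
outer loop
vertex -3.24 3.834 -3.568
vertex -2.826 4.073 -3.297
vertex -2.759 3.572 -3.514
endloop
endfacet
facet normal -0.426 -0.848 -0.316
outer loop
vertex -3.24 3.834 -3.568
vertex -2.759 3.572 -3.514
vertex -3.514 3.187 -1.463
endloop
endfacet
facet normal 0.319 0.412 -0.853
outer loop
vertex -2.759 3.572 -3.514
vertex -2.826 4.073 -3.297
vertex -2.345 3.812 -3.243
endloop
endfacet
facet normal 0.493 -0.870 0.018
outer loop
vertex -2.759 3.572 -3.514
vertex -2.345 3.812 -3.243
vertex -3.514 3.187 -1.463
endloop
endfacet
facet normal 0.320 0.413 -0.853
outer loop
vertex -2.345 3.812 -3.243
vertex -2.826 4.073 -3.297
vertex -2.411 4.313 -3.025
endloop
endfacet
facet normal 0.848 -0.113 0.517
outer loop
vertex -2.345 3.812 -3.243
vertex -2.411 4.313 -3.025
vertex -3.514 3.187 -1.463
endloop
endfacet
facet normal -0.127 0.645 -0.753
outer loop
vertex 1.864 0.948 -0.612
vertex 0.979 0.426 -0.91
vertex 1.19 1.24 -0.248
endloop
endfacet
facet normal 0.555 0.676 0.485
outer loop
vertex 1.864 0.948 -0.612
vertex 1.19 1.24 -0.248
vertex 2.107 -0.284 0.827
endloop
endfacet
facet normal 0.555 0.676 0.485
outer loop
vertex 2.107 -0.284 0.827
vertex 1.19 1.24 -0.248
vertex 1.433 0.008 1.191
endloop
endfacet
facet normal 0.127 -0.645 0.753
outer loop
vertex 2.107 -0.284 0.827
vertex 1.433 0.008 1.191
vertex 1.221 -0.806 0.53
endloop
endfacet
facet normal -0.127 0.645 -0.753
outer loop
vertex 1.19 1.24 -0.248
vertex 0.979 0.426 -0.91
vertex 0.393 1.055 -0.272
endloop
endfacet
facet normal -0.189 0.730 0.657
outer loop
vertex 1.19 1.24 -0.248
vertex 0.393 1.055 -0.272
vertex 1.433 0.008 1.191
endloop
endfacet
facet normal -0.189 0.730 0.657
outer loop
vertex 1.433 0.008 1.191
vertex 0.393 1.055 -0.272
vertex 0.636 -0.177 1.167
endloop
endfacet
facet normal 0.127 -0.645 0.754
outer loop
vertex 1.433 0.008 1.191
vertex 0.636 -0.177 1.167
vertex 1.221 -0.806 0.53
endloop
endfacet
facet normal -0.127 0.645 -0.753
outer loop
vertex 0.393 1.055 -0.272
vertex 0.979 0.426 -0.91
vertex -0.061 0.502 -0.669
endloop
endfacet
facet normal -0.822 0.356 0.444
outer loop
vertex 0.393 1.055 -0.272
vertex -0.061 0.502 -0.669
vertex 0.636 -0.177 1.167
endloop
endfacet
facet normal -0.822 0.357 0.444
outer loop
vertex 0.636 -0.177 1.167
vertex -0.061 0.502 -0.669
vertex 0.181 -0.73 0.77
endloop
endfacet
facet normal 0.127 -0.645 0.753
outer loop
vertex 0.636 -0.177 1.167
vertex 0.181 -0.73 0.77
vertex 1.221 -0.806 0.53
endloop
endfacet
facet normal -0.127 0.645 -0.753
outer loop
vertex -0.061 0.502 -0.669
vertex 0.979 0.426 -0.91
vertex 0.093 -0.096 -1.207
endloop
endfacet
facet normal -0.974 -0.225 -0.029
outer loop
vertex -0.061 0.502 -0.669
vertex 0.093 -0.096 -1.207
vertex 0.181 -0.73 0.77
endloop
endfacet
facet normal -0.974 -0.226 -0.029
outer loop
vertex 0.181 -0.73 0.77
vertex 0.093 -0.096 -1.207
vertex 0.336 -1.328 0.232
endloop
endfacet
facet normal 0.127 -0.645 0.754
outer loop
vertex 0.181 -0.73 0.77
vertex 0.336 -1.328 0.232
vertex 1.221 -0.806 0.53
endloop
endfacet
facet normal -0.127 0.645 -0.753
outer loop
vertex 0.093 -0.096 -1.207
vertex 0.979 0.426 -0.91
vertex 0.767 -0.388 -1.571
endloop
endfacet
facet normal -0.555 -0.676 -0.485
outer loop
vertex 0.093 -0.096 -1.207
vertex 0.767 -0.388 -1.571
vertex 0.336 -1.328 0.232
endloop
endfacet
facet normal -0.555 -0.676 -0.485
outer loop
vertex 0.336 -1.328 0.232
vertex 0.767 -0.388 -1.571
vertex 1.01 -1.62 -0.132
endloop
endfacet
facet normal 0.127 -0.645 0.753
outer loop
vertex 0.336 -1.328 0.232
vertex 1.01 -1.62 -0.132
vertex 1.221 -0.806 0.53
endloop
endfacet
facet normal -0.127 0.645 -0.754
outer loop
vertex 0.767 -0.388 -1.571
vertex 0.979 0.426 -0.91
vertex 1.564 -0.203 -1.547
endloop
endfacet
facet normal 0.189 -0.730 -0.657
outer loop
vertex 0.767 -0.388 -1.571
vertex 1.564 -0.203 -1.547
vertex 1.01 -1.62 -0.132
endloop
endfacet
facet normal 0.189 -0.730 -0.657
outer loop
vertex 1.01 -1.62 -0.132
vertex 1.564 -0.203 -1.547
vertex 1.807 -1.435 -0.108
endloop
endfacet
facet normal 0.127 -0.645 0.753
outer loop
vertex 1.01 -1.62 -0.132
vertex 1.807 -1.435 -0.108
vertex 1.221 -0.806 0.53
endloop
endfacet
facet normal -0.127 0.645 -0.753
outer loop
vertex 1.564 -0.203 -1.547
vertex 0.979 0.426 -0.91
vertex 2.019 0.35 -1.15
endloop
endfacet
facet normal 0.822 -0.357 -0.444
outer loop
vertex 1.564 -0.203 -1.547
vertex 2.019 0.35 -1.15
vertex 1.807 -1.435 -0.108
endloop
endfacet
facet normal 0.822 -0.357 -0.444
outer loop
vertex 1.807 -1.435 -0.108
vertex 2.019 0.35 -1.15
vertex 2.261 -0.882 0.289
endloop
endfacet
facet normal 0.127 -0.645 0.753
outer loop
vertex 1.807 -1.435 -0.108
vertex 2.261 -0.882 0.289
vertex 1.221 -0.806 0.53
endloop
endfacet
facet normal -0.127 0.645 -0.754
outer loop
vertex 2.019 0.35 -1.15
vertex 0.979 0.426 -0.91
vertex 1.864 0.948 -0.612
endloop
endfacet
facet normal 0.974 0.226 0.030
outer loop
vertex 2.019 0.35 -1.15
vertex 1.864 0.948 -0.612
vertex 2.261 -0.882 0.289
endloop
endfacet
facet normal 0.974 0.225 0.028
outer loop
vertex 2.261 -0.882 0.289
vertex 1.864 0.948 -0.612
vertex 2.107 -0.284 0.827
endloop
endfacet
facet normal 0.127 -0.645 0.753
outer loop
vertex 2.261 -0.882 0.289
vertex 2.107 -0.284 0.827
vertex 1.221 -0.806 0.53
endloop
endfacet

endsolid


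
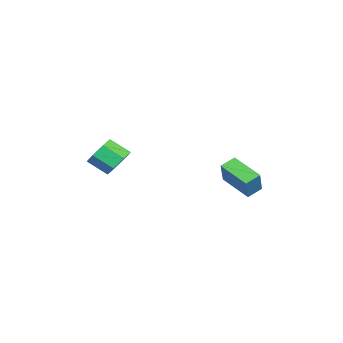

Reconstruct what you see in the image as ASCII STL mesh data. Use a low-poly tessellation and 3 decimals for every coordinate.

solid 
facet normal -0.553 -0.005 -0.833
outer loop
vertex -1.653 2.762 -0.982
vertex -2.267 3.411 -0.579
vertex -0.554 4.262 -1.72
endloop
endfacet
facet normal 0.626 -0.662 -0.412
outer loop
vertex 0.347 4.269 -0.361
vertex -1.653 2.762 -0.982
vertex -0.554 4.262 -1.72
endloop
endfacet
facet normal -0.553 -0.004 -0.833
outer loop
vertex -0.554 4.262 -1.72
vertex -2.267 3.411 -0.579
vertex -1.168 4.91 -1.316
endloop
endfacet
facet normal 0.549 0.750 -0.368
outer loop
vertex -1.168 4.91 -1.316
vertex 0.347 4.269 -0.361
vertex -0.554 4.262 -1.72
endloop
endfacet
facet normal -0.550 -0.749 0.369
outer loop
vertex -1.653 2.762 -0.982
vertex -1.366 3.418 0.78
vertex -2.267 3.411 -0.579
endloop
endfacet
facet normal 0.627 -0.662 -0.412
outer loop
vertex -0.752 2.77 0.376
vertex -1.653 2.762 -0.982
vertex 0.347 4.269 -0.361
endloop
endfacet
facet normal -0.549 -0.750 0.369
outer loop
vertex -0.752 2.77 0.376
vertex -1.366 3.418 0.78
vertex -1.653 2.762 -0.982
endloop
endfacet
facet normal -0.626 0.662 0.412
outer loop
vertex -2.267 3.411 -0.579
vertex -1.366 3.418 0.78
vertex -1.168 4.91 -1.316
endloop
endfacet
facet normal 0.550 0.749 -0.369
outer loop
vertex -0.267 4.918 0.042
vertex 0.347 4.269 -0.361
vertex -1.168 4.91 -1.316
endloop
endfacet
facet normal -0.627 0.662 0.412
outer loop
vertex -1.168 4.91 -1.316
vertex -1.366 3.418 0.78
vertex -0.267 4.918 0.042
endloop
endfacet
facet normal 0.552 0.005 0.834
outer loop
vertex -0.267 4.918 0.042
vertex -0.752 2.77 0.376
vertex 0.347 4.269 -0.361
endloop
endfacet
facet normal 0.553 0.005 0.833
outer loop
vertex -1.366 3.418 0.78
vertex -0.752 2.77 0.376
vertex -0.267 4.918 0.042
endloop
endfacet
facet normal 0.095 0.808 -0.581
outer loop
vertex 2.023 -1.847 1.695
vertex 1.385 -2.222 1.069
vertex 1.217 -1.652 1.835
endloop
endfacet
facet normal 0.269 0.541 0.796
outer loop
vertex 2.023 -1.847 1.695
vertex 1.217 -1.652 1.835
vertex 1.893 -2.962 2.497
endloop
endfacet
facet normal 0.269 0.541 0.797
outer loop
vertex 1.893 -2.962 2.497
vertex 1.217 -1.652 1.835
vertex 1.086 -2.767 2.637
endloop
endfacet
facet normal -0.094 -0.808 0.582
outer loop
vertex 1.893 -2.962 2.497
vertex 1.086 -2.767 2.637
vertex 1.255 -3.338 1.871
endloop
endfacet
facet normal 0.094 0.808 -0.581
outer loop
vertex 1.217 -1.652 1.835
vertex 1.385 -2.222 1.069
vertex 0.537 -1.887 1.398
endloop
endfacet
facet normal -0.582 0.519 0.626
outer loop
vertex 1.217 -1.652 1.835
vertex 0.537 -1.887 1.398
vertex 1.086 -2.767 2.637
endloop
endfacet
facet normal -0.582 0.519 0.626
outer loop
vertex 1.086 -2.767 2.637
vertex 0.537 -1.887 1.398
vertex 0.406 -3.002 2.2
endloop
endfacet
facet normal -0.094 -0.808 0.582
outer loop
vertex 1.086 -2.767 2.637
vertex 0.406 -3.002 2.2
vertex 1.255 -3.338 1.871
endloop
endfacet
facet normal 0.094 0.809 -0.581
outer loop
vertex 0.537 -1.887 1.398
vertex 1.385 -2.222 1.069
vertex 0.496 -2.374 0.713
endloop
endfacet
facet normal -0.994 0.106 -0.016
outer loop
vertex 0.537 -1.887 1.398
vertex 0.496 -2.374 0.713
vertex 0.406 -3.002 2.2
endloop
endfacet
facet normal -0.994 0.105 -0.016
outer loop
vertex 0.406 -3.002 2.2
vertex 0.496 -2.374 0.713
vertex 0.365 -3.49 1.515
endloop
endfacet
facet normal -0.095 -0.808 0.581
outer loop
vertex 0.406 -3.002 2.2
vertex 0.365 -3.49 1.515
vertex 1.255 -3.338 1.871
endloop
endfacet
facet normal 0.094 0.808 -0.581
outer loop
vertex 0.496 -2.374 0.713
vertex 1.385 -2.222 1.069
vertex 1.124 -2.747 0.296
endloop
endfacet
facet normal -0.658 -0.387 -0.646
outer loop
vertex 0.496 -2.374 0.713
vertex 1.124 -2.747 0.296
vertex 0.365 -3.49 1.515
endloop
endfacet
facet normal -0.658 -0.387 -0.646
outer loop
vertex 0.365 -3.49 1.515
vertex 1.124 -2.747 0.296
vertex 0.994 -3.863 1.098
endloop
endfacet
facet normal -0.094 -0.808 0.581
outer loop
vertex 0.365 -3.49 1.515
vertex 0.994 -3.863 1.098
vertex 1.255 -3.338 1.871
endloop
endfacet
facet normal 0.095 0.808 -0.581
outer loop
vertex 1.124 -2.747 0.296
vertex 1.385 -2.222 1.069
vertex 1.95 -2.725 0.461
endloop
endfacet
facet normal 0.173 -0.588 -0.790
outer loop
vertex 1.124 -2.747 0.296
vertex 1.95 -2.725 0.461
vertex 0.994 -3.863 1.098
endloop
endfacet
facet normal 0.174 -0.588 -0.790
outer loop
vertex 0.994 -3.863 1.098
vertex 1.95 -2.725 0.461
vertex 1.819 -3.841 1.263
endloop
endfacet
facet normal -0.095 -0.808 0.581
outer loop
vertex 0.994 -3.863 1.098
vertex 1.819 -3.841 1.263
vertex 1.255 -3.338 1.871
endloop
endfacet
facet normal 0.094 0.808 -0.581
outer loop
vertex 1.95 -2.725 0.461
vertex 1.385 -2.222 1.069
vertex 2.35 -2.324 1.084
endloop
endfacet
facet normal 0.875 -0.346 -0.339
outer loop
vertex 1.95 -2.725 0.461
vertex 2.35 -2.324 1.084
vertex 1.819 -3.841 1.263
endloop
endfacet
facet normal 0.875 -0.346 -0.339
outer loop
vertex 1.819 -3.841 1.263
vertex 2.35 -2.324 1.084
vertex 2.219 -3.44 1.886
endloop
endfacet
facet normal -0.095 -0.808 0.581
outer loop
vertex 1.819 -3.841 1.263
vertex 2.219 -3.44 1.886
vertex 1.255 -3.338 1.871
endloop
endfacet
facet normal 0.094 0.809 -0.581
outer loop
vertex 2.35 -2.324 1.084
vertex 1.385 -2.222 1.069
vertex 2.023 -1.847 1.695
endloop
endfacet
facet normal 0.916 0.157 0.368
outer loop
vertex 2.35 -2.324 1.084
vertex 2.023 -1.847 1.695
vertex 2.219 -3.44 1.886
endloop
endfacet
facet normal 0.917 0.157 0.367
outer loop
vertex 2.219 -3.44 1.886
vertex 2.023 -1.847 1.695
vertex 1.893 -2.962 2.497
endloop
endfacet
facet normal -0.095 -0.808 0.582
outer loop
vertex 2.219 -3.44 1.886
vertex 1.893 -2.962 2.497
vertex 1.255 -3.338 1.871
endloop
endfacet

endsolid


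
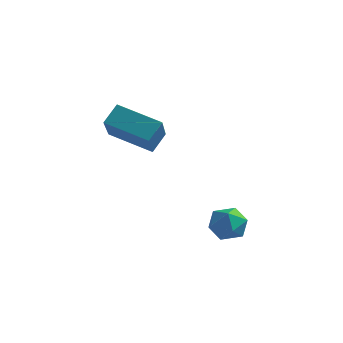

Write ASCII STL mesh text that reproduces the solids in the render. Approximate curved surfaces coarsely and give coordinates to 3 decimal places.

solid 
facet normal -0.922 -0.156 0.354
outer loop
vertex -4.119 0.436 4.489
vertex -3.956 1.13 5.219
vertex -4.874 1.97 3.201
endloop
endfacet
facet normal -0.160 -0.680 -0.716
outer loop
vertex -3.104 2.27 2.521
vertex -4.119 0.436 4.489
vertex -4.874 1.97 3.201
endloop
endfacet
facet normal -0.922 -0.156 0.354
outer loop
vertex -4.874 1.97 3.201
vertex -3.956 1.13 5.219
vertex -4.711 2.663 3.931
endloop
endfacet
facet normal -0.353 0.717 -0.602
outer loop
vertex -4.711 2.663 3.931
vertex -3.104 2.27 2.521
vertex -4.874 1.97 3.201
endloop
endfacet
facet normal 0.353 -0.716 0.602
outer loop
vertex -4.119 0.436 4.489
vertex -2.186 1.43 4.539
vertex -3.956 1.13 5.219
endloop
endfacet
facet normal -0.159 -0.680 -0.716
outer loop
vertex -2.349 0.737 3.809
vertex -4.119 0.436 4.489
vertex -3.104 2.27 2.521
endloop
endfacet
facet normal 0.353 -0.717 0.602
outer loop
vertex -2.349 0.737 3.809
vertex -2.186 1.43 4.539
vertex -4.119 0.436 4.489
endloop
endfacet
facet normal 0.160 0.680 0.716
outer loop
vertex -3.956 1.13 5.219
vertex -2.186 1.43 4.539
vertex -4.711 2.663 3.931
endloop
endfacet
facet normal -0.353 0.716 -0.602
outer loop
vertex -2.941 2.964 3.251
vertex -3.104 2.27 2.521
vertex -4.711 2.663 3.931
endloop
endfacet
facet normal 0.159 0.680 0.716
outer loop
vertex -4.711 2.663 3.931
vertex -2.186 1.43 4.539
vertex -2.941 2.964 3.251
endloop
endfacet
facet normal 0.922 0.156 -0.354
outer loop
vertex -2.941 2.964 3.251
vertex -2.349 0.737 3.809
vertex -3.104 2.27 2.521
endloop
endfacet
facet normal 0.922 0.156 -0.354
outer loop
vertex -2.186 1.43 4.539
vertex -2.349 0.737 3.809
vertex -2.941 2.964 3.251
endloop
endfacet
facet normal -0.380 -0.575 0.725
outer loop
vertex 0.04 1.316 0.487
vertex 0.343 0.631 0.103
vertex 0.812 1.037 0.671
endloop
endfacet
facet normal -0.207 0.070 0.976
outer loop
vertex 0.04 1.316 0.487
vertex 0.812 1.037 0.671
vertex 0.673 1.862 0.582
endloop
endfacet
facet normal -0.571 0.557 0.603
outer loop
vertex 0.04 1.316 0.487
vertex 0.673 1.862 0.582
vertex 0.117 1.966 -0.041
endloop
endfacet
facet normal -0.970 0.213 0.121
outer loop
vertex 0.04 1.316 0.487
vertex 0.117 1.966 -0.041
vertex -0.087 1.205 -0.337
endloop
endfacet
facet normal -0.851 -0.487 0.197
outer loop
vertex 0.04 1.316 0.487
vertex -0.087 1.205 -0.337
vertex 0.343 0.631 0.103
endloop
endfacet
facet normal 0.488 0.174 0.855
outer loop
vertex 0.673 1.862 0.582
vertex 0.812 1.037 0.671
vertex 1.367 1.515 0.257
endloop
endfacet
facet normal 0.208 -0.869 0.449
outer loop
vertex 0.812 1.037 0.671
vertex 0.343 0.631 0.103
vertex 1.163 0.754 -0.039
endloop
endfacet
facet normal -0.554 -0.727 -0.407
outer loop
vertex 0.343 0.631 0.103
vertex -0.087 1.205 -0.337
vertex 0.607 0.858 -0.662
endloop
endfacet
facet normal -0.745 0.406 -0.530
outer loop
vertex -0.087 1.205 -0.337
vertex 0.117 1.966 -0.041
vertex 0.468 1.683 -0.751
endloop
endfacet
facet normal -0.101 0.963 0.251
outer loop
vertex 0.117 1.966 -0.041
vertex 0.673 1.862 0.582
vertex 0.937 2.089 -0.183
endloop
endfacet
facet normal 0.970 -0.213 -0.121
outer loop
vertex 1.24 1.404 -0.567
vertex 1.367 1.515 0.257
vertex 1.163 0.754 -0.039
endloop
endfacet
facet normal 0.571 -0.557 -0.603
outer loop
vertex 1.24 1.404 -0.567
vertex 1.163 0.754 -0.039
vertex 0.607 0.858 -0.662
endloop
endfacet
facet normal 0.207 -0.070 -0.976
outer loop
vertex 1.24 1.404 -0.567
vertex 0.607 0.858 -0.662
vertex 0.468 1.683 -0.751
endloop
endfacet
facet normal 0.380 0.575 -0.725
outer loop
vertex 1.24 1.404 -0.567
vertex 0.468 1.683 -0.751
vertex 0.937 2.089 -0.183
endloop
endfacet
facet normal 0.851 0.487 -0.197
outer loop
vertex 1.24 1.404 -0.567
vertex 0.937 2.089 -0.183
vertex 1.367 1.515 0.257
endloop
endfacet
facet normal 0.745 -0.406 0.530
outer loop
vertex 1.163 0.754 -0.039
vertex 1.367 1.515 0.257
vertex 0.812 1.037 0.671
endloop
endfacet
facet normal 0.101 -0.963 -0.251
outer loop
vertex 0.607 0.858 -0.662
vertex 1.163 0.754 -0.039
vertex 0.343 0.631 0.103
endloop
endfacet
facet normal -0.488 -0.174 -0.855
outer loop
vertex 0.468 1.683 -0.751
vertex 0.607 0.858 -0.662
vertex -0.087 1.205 -0.337
endloop
endfacet
facet normal -0.208 0.869 -0.449
outer loop
vertex 0.937 2.089 -0.183
vertex 0.468 1.683 -0.751
vertex 0.117 1.966 -0.041
endloop
endfacet
facet normal 0.554 0.727 0.407
outer loop
vertex 1.367 1.515 0.257
vertex 0.937 2.089 -0.183
vertex 0.673 1.862 0.582
endloop
endfacet

endsolid


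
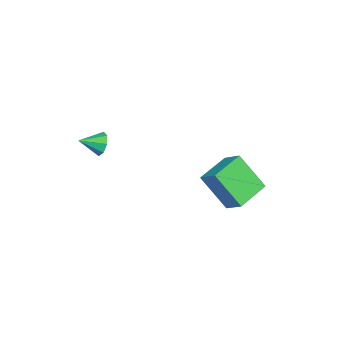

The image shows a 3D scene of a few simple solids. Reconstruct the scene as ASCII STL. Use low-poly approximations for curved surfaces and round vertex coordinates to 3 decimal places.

solid 
facet normal -0.867 0.449 0.215
outer loop
vertex -3.859 3.292 -2.842
vertex -3.328 4.03 -2.241
vertex -3.647 4.505 -4.518
endloop
endfacet
facet normal -0.487 -0.677 -0.552
outer loop
vertex -2.112 3.71 -4.899
vertex -3.859 3.292 -2.842
vertex -3.647 4.505 -4.518
endloop
endfacet
facet normal -0.867 0.449 0.215
outer loop
vertex -3.647 4.505 -4.518
vertex -3.328 4.03 -2.241
vertex -3.116 5.243 -3.917
endloop
endfacet
facet normal 0.102 0.583 -0.806
outer loop
vertex -3.116 5.243 -3.917
vertex -2.112 3.71 -4.899
vertex -3.647 4.505 -4.518
endloop
endfacet
facet normal -0.102 -0.583 0.806
outer loop
vertex -3.859 3.292 -2.842
vertex -1.793 3.235 -2.622
vertex -3.328 4.03 -2.241
endloop
endfacet
facet normal -0.487 -0.677 -0.552
outer loop
vertex -2.324 2.497 -3.223
vertex -3.859 3.292 -2.842
vertex -2.112 3.71 -4.899
endloop
endfacet
facet normal -0.102 -0.583 0.806
outer loop
vertex -2.324 2.497 -3.223
vertex -1.793 3.235 -2.622
vertex -3.859 3.292 -2.842
endloop
endfacet
facet normal 0.487 0.677 0.552
outer loop
vertex -3.328 4.03 -2.241
vertex -1.793 3.235 -2.622
vertex -3.116 5.243 -3.917
endloop
endfacet
facet normal 0.102 0.583 -0.806
outer loop
vertex -1.581 4.448 -4.298
vertex -2.112 3.71 -4.899
vertex -3.116 5.243 -3.917
endloop
endfacet
facet normal 0.487 0.677 0.552
outer loop
vertex -3.116 5.243 -3.917
vertex -1.793 3.235 -2.622
vertex -1.581 4.448 -4.298
endloop
endfacet
facet normal 0.867 -0.449 -0.215
outer loop
vertex -1.581 4.448 -4.298
vertex -2.324 2.497 -3.223
vertex -2.112 3.71 -4.899
endloop
endfacet
facet normal 0.867 -0.449 -0.215
outer loop
vertex -1.793 3.235 -2.622
vertex -2.324 2.497 -3.223
vertex -1.581 4.448 -4.298
endloop
endfacet
facet normal -0.434 0.825 -0.362
outer loop
vertex 1.238 -1.094 0.013
vertex 0.857 -1.075 0.514
vertex 1.424 -0.837 0.376
endloop
endfacet
facet normal 0.922 -0.243 -0.300
outer loop
vertex 1.238 -1.094 0.013
vertex 1.424 -0.837 0.376
vertex 1.303 -1.925 0.886
endloop
endfacet
facet normal -0.434 0.825 -0.361
outer loop
vertex 1.424 -0.837 0.376
vertex 0.857 -1.075 0.514
vertex 1.277 -0.72 0.82
endloop
endfacet
facet normal 0.952 0.037 0.305
outer loop
vertex 1.424 -0.837 0.376
vertex 1.277 -0.72 0.82
vertex 1.303 -1.925 0.886
endloop
endfacet
facet normal -0.434 0.825 -0.362
outer loop
vertex 1.277 -0.72 0.82
vertex 0.857 -1.075 0.514
vertex 0.885 -0.81 1.085
endloop
endfacet
facet normal 0.550 0.058 0.833
outer loop
vertex 1.277 -0.72 0.82
vertex 0.885 -0.81 1.085
vertex 1.303 -1.925 0.886
endloop
endfacet
facet normal -0.433 0.825 -0.362
outer loop
vertex 0.885 -0.81 1.085
vertex 0.857 -1.075 0.514
vertex 0.475 -1.056 1.015
endloop
endfacet
facet normal -0.051 -0.194 0.980
outer loop
vertex 0.885 -0.81 1.085
vertex 0.475 -1.056 1.015
vertex 1.303 -1.925 0.886
endloop
endfacet
facet normal -0.433 0.826 -0.362
outer loop
vertex 0.475 -1.056 1.015
vertex 0.857 -1.075 0.514
vertex 0.29 -1.312 0.652
endloop
endfacet
facet normal -0.496 -0.570 0.655
outer loop
vertex 0.475 -1.056 1.015
vertex 0.29 -1.312 0.652
vertex 1.303 -1.925 0.886
endloop
endfacet
facet normal -0.433 0.826 -0.362
outer loop
vertex 0.29 -1.312 0.652
vertex 0.857 -1.075 0.514
vertex 0.436 -1.43 0.208
endloop
endfacet
facet normal -0.526 -0.849 0.053
outer loop
vertex 0.29 -1.312 0.652
vertex 0.436 -1.43 0.208
vertex 1.303 -1.925 0.886
endloop
endfacet
facet normal -0.434 0.826 -0.360
outer loop
vertex 0.436 -1.43 0.208
vertex 0.857 -1.075 0.514
vertex 0.829 -1.339 -0.057
endloop
endfacet
facet normal -0.122 -0.869 -0.479
outer loop
vertex 0.436 -1.43 0.208
vertex 0.829 -1.339 -0.057
vertex 1.303 -1.925 0.886
endloop
endfacet
facet normal -0.433 0.826 -0.361
outer loop
vertex 0.829 -1.339 -0.057
vertex 0.857 -1.075 0.514
vertex 1.238 -1.094 0.013
endloop
endfacet
facet normal 0.477 -0.618 -0.624
outer loop
vertex 0.829 -1.339 -0.057
vertex 1.238 -1.094 0.013
vertex 1.303 -1.925 0.886
endloop
endfacet

endsolid


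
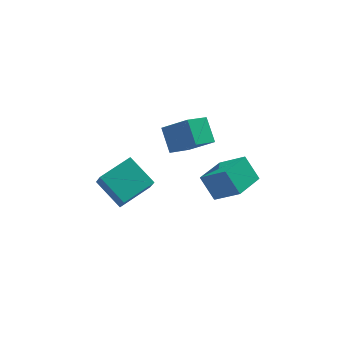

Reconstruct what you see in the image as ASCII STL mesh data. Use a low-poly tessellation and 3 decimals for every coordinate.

solid 
facet normal -0.678 0.381 -0.629
outer loop
vertex 0.014 -0.044 -1.972
vertex -0.231 1.168 -0.973
vertex 1.164 0.793 -2.704
endloop
endfacet
facet normal 0.155 -0.762 -0.629
outer loop
vertex 2.411 0.092 -1.547
vertex 0.014 -0.044 -1.972
vertex 1.164 0.793 -2.704
endloop
endfacet
facet normal -0.678 0.381 -0.629
outer loop
vertex 1.164 0.793 -2.704
vertex -0.231 1.168 -0.973
vertex 0.919 2.005 -1.705
endloop
endfacet
facet normal 0.719 0.523 -0.458
outer loop
vertex 0.919 2.005 -1.705
vertex 2.411 0.092 -1.547
vertex 1.164 0.793 -2.704
endloop
endfacet
facet normal -0.719 -0.523 0.458
outer loop
vertex 0.014 -0.044 -1.972
vertex 1.016 0.467 0.184
vertex -0.231 1.168 -0.973
endloop
endfacet
facet normal 0.155 -0.762 -0.629
outer loop
vertex 1.261 -0.745 -0.815
vertex 0.014 -0.044 -1.972
vertex 2.411 0.092 -1.547
endloop
endfacet
facet normal -0.719 -0.523 0.458
outer loop
vertex 1.261 -0.745 -0.815
vertex 1.016 0.467 0.184
vertex 0.014 -0.044 -1.972
endloop
endfacet
facet normal -0.155 0.762 0.629
outer loop
vertex -0.231 1.168 -0.973
vertex 1.016 0.467 0.184
vertex 0.919 2.005 -1.705
endloop
endfacet
facet normal 0.719 0.523 -0.458
outer loop
vertex 2.166 1.304 -0.548
vertex 2.411 0.092 -1.547
vertex 0.919 2.005 -1.705
endloop
endfacet
facet normal -0.155 0.762 0.629
outer loop
vertex 0.919 2.005 -1.705
vertex 1.016 0.467 0.184
vertex 2.166 1.304 -0.548
endloop
endfacet
facet normal 0.678 -0.381 0.629
outer loop
vertex 2.166 1.304 -0.548
vertex 1.261 -0.745 -0.815
vertex 2.411 0.092 -1.547
endloop
endfacet
facet normal 0.678 -0.381 0.629
outer loop
vertex 1.016 0.467 0.184
vertex 1.261 -0.745 -0.815
vertex 2.166 1.304 -0.548
endloop
endfacet
facet normal -0.397 0.517 0.759
outer loop
vertex 2.496 -2.505 -1.542
vertex 3.766 -1.155 -1.797
vertex 1.335 -1.638 -2.74
endloop
endfacet
facet normal -0.679 -0.721 0.136
outer loop
vertex 1.954 -2.445 -3.923
vertex 2.496 -2.505 -1.542
vertex 1.335 -1.638 -2.74
endloop
endfacet
facet normal -0.397 0.517 0.759
outer loop
vertex 1.335 -1.638 -2.74
vertex 3.766 -1.155 -1.797
vertex 2.604 -0.289 -2.995
endloop
endfacet
facet normal -0.618 0.461 -0.637
outer loop
vertex 2.604 -0.289 -2.995
vertex 1.954 -2.445 -3.923
vertex 1.335 -1.638 -2.74
endloop
endfacet
facet normal 0.618 -0.461 0.637
outer loop
vertex 2.496 -2.505 -1.542
vertex 4.385 -1.962 -2.98
vertex 3.766 -1.155 -1.797
endloop
endfacet
facet normal -0.678 -0.722 0.136
outer loop
vertex 3.116 -3.311 -2.725
vertex 2.496 -2.505 -1.542
vertex 1.954 -2.445 -3.923
endloop
endfacet
facet normal 0.618 -0.461 0.637
outer loop
vertex 3.116 -3.311 -2.725
vertex 4.385 -1.962 -2.98
vertex 2.496 -2.505 -1.542
endloop
endfacet
facet normal 0.679 0.721 -0.137
outer loop
vertex 3.766 -1.155 -1.797
vertex 4.385 -1.962 -2.98
vertex 2.604 -0.289 -2.995
endloop
endfacet
facet normal -0.618 0.461 -0.637
outer loop
vertex 3.224 -1.095 -4.178
vertex 1.954 -2.445 -3.923
vertex 2.604 -0.289 -2.995
endloop
endfacet
facet normal 0.679 0.722 -0.136
outer loop
vertex 2.604 -0.289 -2.995
vertex 4.385 -1.962 -2.98
vertex 3.224 -1.095 -4.178
endloop
endfacet
facet normal 0.397 -0.517 -0.759
outer loop
vertex 3.224 -1.095 -4.178
vertex 3.116 -3.311 -2.725
vertex 1.954 -2.445 -3.923
endloop
endfacet
facet normal 0.397 -0.517 -0.759
outer loop
vertex 4.385 -1.962 -2.98
vertex 3.116 -3.311 -2.725
vertex 3.224 -1.095 -4.178
endloop
endfacet
facet normal -0.531 0.685 0.499
outer loop
vertex -4.045 -3.851 0.381
vertex -2.396 -2.874 0.793
vertex -4.172 -3.203 -0.645
endloop
endfacet
facet normal -0.841 -0.498 -0.210
outer loop
vertex -3.164 -4.506 -1.593
vertex -4.045 -3.851 0.381
vertex -4.172 -3.203 -0.645
endloop
endfacet
facet normal -0.530 0.686 0.498
outer loop
vertex -4.172 -3.203 -0.645
vertex -2.396 -2.874 0.793
vertex -2.523 -2.227 -0.233
endloop
endfacet
facet normal -0.104 0.531 -0.841
outer loop
vertex -2.523 -2.227 -0.233
vertex -3.164 -4.506 -1.593
vertex -4.172 -3.203 -0.645
endloop
endfacet
facet normal 0.104 -0.531 0.841
outer loop
vertex -4.045 -3.851 0.381
vertex -1.388 -4.177 -0.155
vertex -2.396 -2.874 0.793
endloop
endfacet
facet normal -0.841 -0.498 -0.210
outer loop
vertex -3.037 -5.153 -0.567
vertex -4.045 -3.851 0.381
vertex -3.164 -4.506 -1.593
endloop
endfacet
facet normal 0.104 -0.531 0.841
outer loop
vertex -3.037 -5.153 -0.567
vertex -1.388 -4.177 -0.155
vertex -4.045 -3.851 0.381
endloop
endfacet
facet normal 0.841 0.498 0.210
outer loop
vertex -2.396 -2.874 0.793
vertex -1.388 -4.177 -0.155
vertex -2.523 -2.227 -0.233
endloop
endfacet
facet normal -0.105 0.531 -0.841
outer loop
vertex -1.515 -3.529 -1.181
vertex -3.164 -4.506 -1.593
vertex -2.523 -2.227 -0.233
endloop
endfacet
facet normal 0.841 0.498 0.210
outer loop
vertex -2.523 -2.227 -0.233
vertex -1.388 -4.177 -0.155
vertex -1.515 -3.529 -1.181
endloop
endfacet
facet normal 0.531 -0.686 -0.498
outer loop
vertex -1.515 -3.529 -1.181
vertex -3.037 -5.153 -0.567
vertex -3.164 -4.506 -1.593
endloop
endfacet
facet normal 0.530 -0.686 -0.499
outer loop
vertex -1.388 -4.177 -0.155
vertex -3.037 -5.153 -0.567
vertex -1.515 -3.529 -1.181
endloop
endfacet

endsolid


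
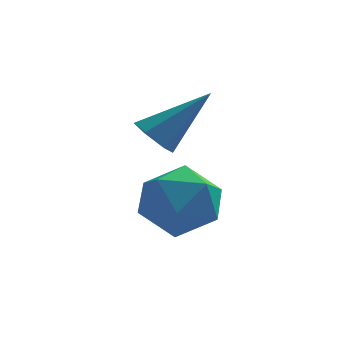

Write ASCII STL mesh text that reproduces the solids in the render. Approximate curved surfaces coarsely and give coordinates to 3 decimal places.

solid 
facet normal 0.085 -0.103 0.991
outer loop
vertex -0.61 0.368 -3.031
vertex -1.181 -0.599 -3.082
vertex -0.061 -0.603 -3.179
endloop
endfacet
facet normal 0.643 0.253 0.723
outer loop
vertex -0.61 0.368 -3.031
vertex -0.061 -0.603 -3.179
vertex 0.24 0.309 -3.766
endloop
endfacet
facet normal 0.394 0.832 0.389
outer loop
vertex -0.61 0.368 -3.031
vertex 0.24 0.309 -3.766
vertex -0.695 0.876 -4.031
endloop
endfacet
facet normal -0.317 0.834 0.451
outer loop
vertex -0.61 0.368 -3.031
vertex -0.695 0.876 -4.031
vertex -1.573 0.314 -3.608
endloop
endfacet
facet normal -0.507 0.256 0.823
outer loop
vertex -0.61 0.368 -3.031
vertex -1.573 0.314 -3.608
vertex -1.181 -0.599 -3.082
endloop
endfacet
facet normal 0.958 -0.164 0.236
outer loop
vertex 0.24 0.309 -3.766
vertex -0.061 -0.603 -3.179
vertex 0.193 -0.694 -4.272
endloop
endfacet
facet normal 0.055 -0.740 0.670
outer loop
vertex -0.061 -0.603 -3.179
vertex -1.181 -0.599 -3.082
vertex -0.685 -1.256 -3.849
endloop
endfacet
facet normal -0.904 -0.159 0.398
outer loop
vertex -1.181 -0.599 -3.082
vertex -1.573 0.314 -3.608
vertex -1.62 -0.689 -4.114
endloop
endfacet
facet normal -0.595 0.777 -0.203
outer loop
vertex -1.573 0.314 -3.608
vertex -0.695 0.876 -4.031
vertex -1.319 0.223 -4.701
endloop
endfacet
facet normal 0.555 0.774 -0.304
outer loop
vertex -0.695 0.876 -4.031
vertex 0.24 0.309 -3.766
vertex -0.199 0.219 -4.798
endloop
endfacet
facet normal 0.317 -0.834 -0.451
outer loop
vertex -0.77 -0.748 -4.849
vertex 0.193 -0.694 -4.272
vertex -0.685 -1.256 -3.849
endloop
endfacet
facet normal -0.394 -0.832 -0.389
outer loop
vertex -0.77 -0.748 -4.849
vertex -0.685 -1.256 -3.849
vertex -1.62 -0.689 -4.114
endloop
endfacet
facet normal -0.643 -0.253 -0.723
outer loop
vertex -0.77 -0.748 -4.849
vertex -1.62 -0.689 -4.114
vertex -1.319 0.223 -4.701
endloop
endfacet
facet normal -0.085 0.103 -0.991
outer loop
vertex -0.77 -0.748 -4.849
vertex -1.319 0.223 -4.701
vertex -0.199 0.219 -4.798
endloop
endfacet
facet normal 0.507 -0.256 -0.823
outer loop
vertex -0.77 -0.748 -4.849
vertex -0.199 0.219 -4.798
vertex 0.193 -0.694 -4.272
endloop
endfacet
facet normal 0.595 -0.777 0.203
outer loop
vertex -0.685 -1.256 -3.849
vertex 0.193 -0.694 -4.272
vertex -0.061 -0.603 -3.179
endloop
endfacet
facet normal -0.555 -0.774 0.304
outer loop
vertex -1.62 -0.689 -4.114
vertex -0.685 -1.256 -3.849
vertex -1.181 -0.599 -3.082
endloop
endfacet
facet normal -0.958 0.164 -0.236
outer loop
vertex -1.319 0.223 -4.701
vertex -1.62 -0.689 -4.114
vertex -1.573 0.314 -3.608
endloop
endfacet
facet normal -0.055 0.740 -0.670
outer loop
vertex -0.199 0.219 -4.798
vertex -1.319 0.223 -4.701
vertex -0.695 0.876 -4.031
endloop
endfacet
facet normal 0.904 0.159 -0.398
outer loop
vertex 0.193 -0.694 -4.272
vertex -0.199 0.219 -4.798
vertex 0.24 0.309 -3.766
endloop
endfacet
facet normal -0.687 -0.256 -0.680
outer loop
vertex -0.915 0.617 -2.737
vertex -1.374 0.676 -2.295
vertex -1.207 1.18 -2.654
endloop
endfacet
facet normal 0.734 0.455 -0.504
outer loop
vertex -0.915 0.617 -2.737
vertex -1.207 1.18 -2.654
vertex -0.066 1.164 -1.005
endloop
endfacet
facet normal -0.688 -0.256 -0.679
outer loop
vertex -1.207 1.18 -2.654
vertex -1.374 0.676 -2.295
vertex -1.666 1.239 -2.211
endloop
endfacet
facet normal 0.082 0.995 -0.047
outer loop
vertex -1.207 1.18 -2.654
vertex -1.666 1.239 -2.211
vertex -0.066 1.164 -1.005
endloop
endfacet
facet normal -0.688 -0.256 -0.679
outer loop
vertex -1.666 1.239 -2.211
vertex -1.374 0.676 -2.295
vertex -1.832 0.736 -1.853
endloop
endfacet
facet normal -0.458 0.611 0.646
outer loop
vertex -1.666 1.239 -2.211
vertex -1.832 0.736 -1.853
vertex -0.066 1.164 -1.005
endloop
endfacet
facet normal -0.688 -0.257 -0.678
outer loop
vertex -1.832 0.736 -1.853
vertex -1.374 0.676 -2.295
vertex -1.54 0.173 -1.936
endloop
endfacet
facet normal -0.349 -0.311 0.884
outer loop
vertex -1.832 0.736 -1.853
vertex -1.54 0.173 -1.936
vertex -0.066 1.164 -1.005
endloop
endfacet
facet normal -0.688 -0.257 -0.678
outer loop
vertex -1.54 0.173 -1.936
vertex -1.374 0.676 -2.295
vertex -1.081 0.113 -2.379
endloop
endfacet
facet normal 0.302 -0.852 0.428
outer loop
vertex -1.54 0.173 -1.936
vertex -1.081 0.113 -2.379
vertex -0.066 1.164 -1.005
endloop
endfacet
facet normal -0.687 -0.256 -0.680
outer loop
vertex -1.081 0.113 -2.379
vertex -1.374 0.676 -2.295
vertex -0.915 0.617 -2.737
endloop
endfacet
facet normal 0.843 -0.467 -0.266
outer loop
vertex -1.081 0.113 -2.379
vertex -0.915 0.617 -2.737
vertex -0.066 1.164 -1.005
endloop
endfacet

endsolid
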